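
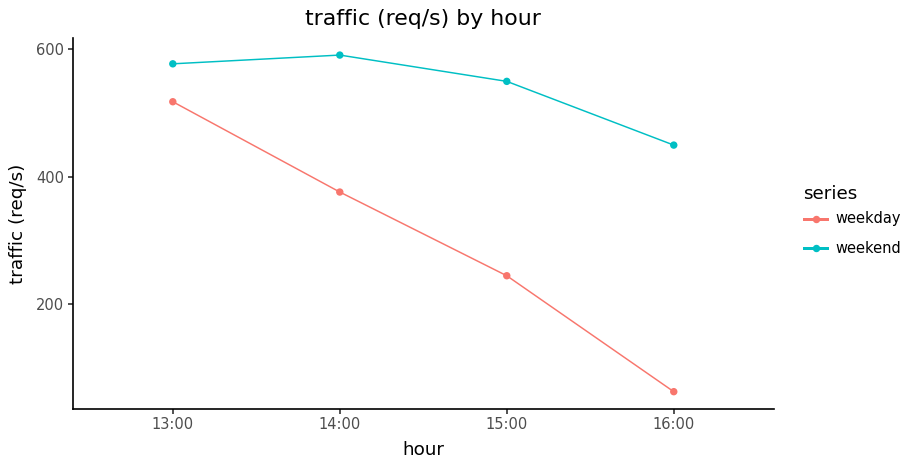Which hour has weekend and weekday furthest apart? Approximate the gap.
16:00: weekend ≈ 450, weekday ≈ 50 → gap ≈ 400. Next-largest (15:00) is only ≈ 300.

16:00, ≈ 400 req/s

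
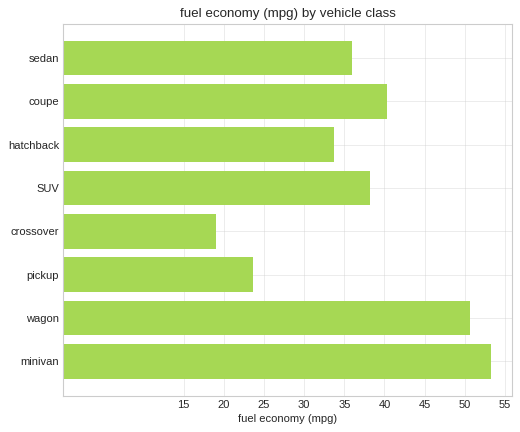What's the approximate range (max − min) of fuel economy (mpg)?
Max minivan ≈ 55, min crossover ≈ 20; range ≈ 35.

≈ 35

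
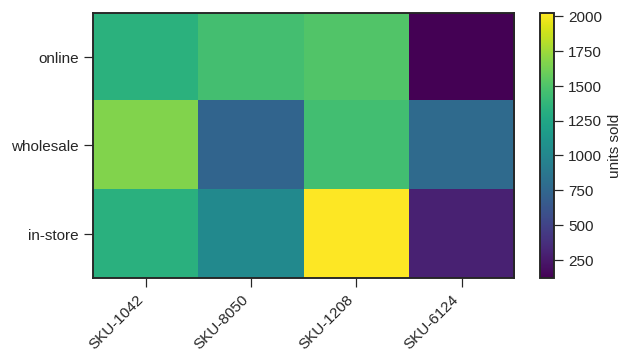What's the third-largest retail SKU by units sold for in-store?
SKU-8050

Top 4 for in-store: SKU-1208 ≈ 2000, SKU-1042 ≈ 1400, SKU-8050 ≈ 1000, SKU-6124 ≈ 200.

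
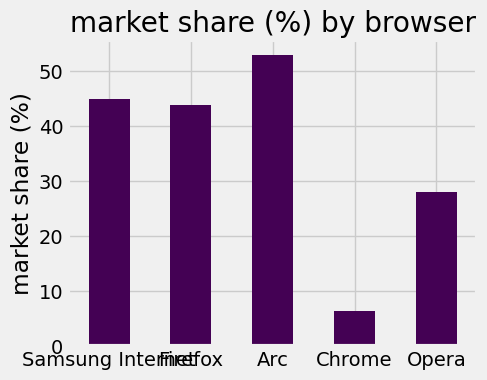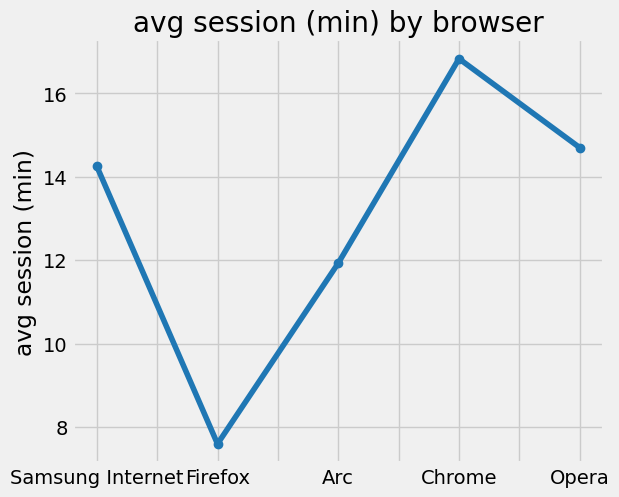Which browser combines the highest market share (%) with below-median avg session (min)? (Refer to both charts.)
Arc

Chart 2 median avg session (min) ≈ 14; below-median browsers: Firefox, Arc. Among those, Arc has the highest market share (%) (≈ 55).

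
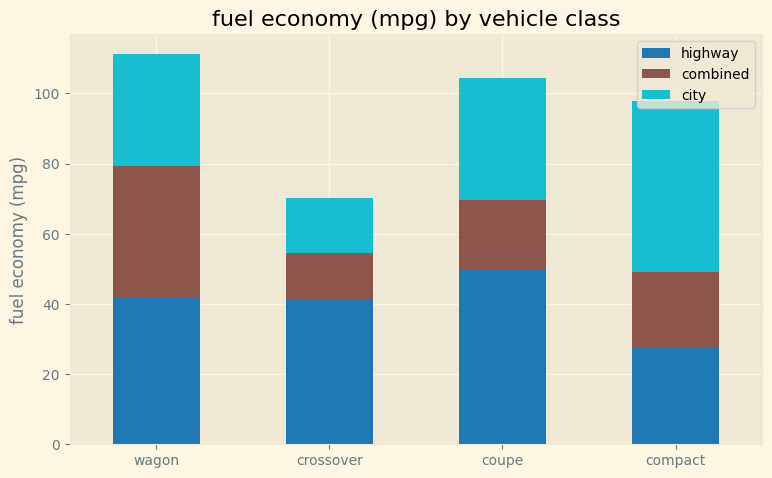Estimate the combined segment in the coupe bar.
≈ 20

combined top ≈ 70, bottom ≈ 50; segment ≈ 20.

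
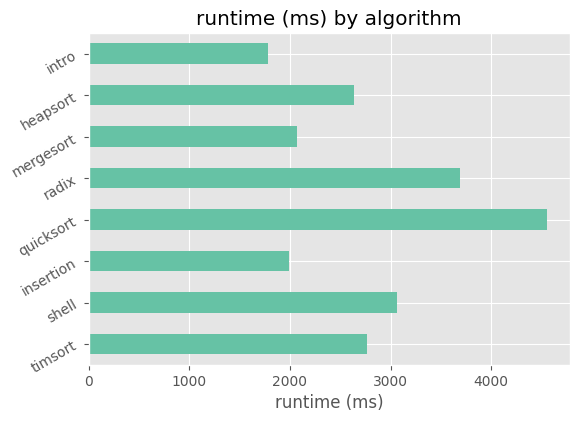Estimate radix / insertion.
≈ 1.75×

radix ≈ 3500, insertion ≈ 2000; 3500/2000 ≈ 1.75.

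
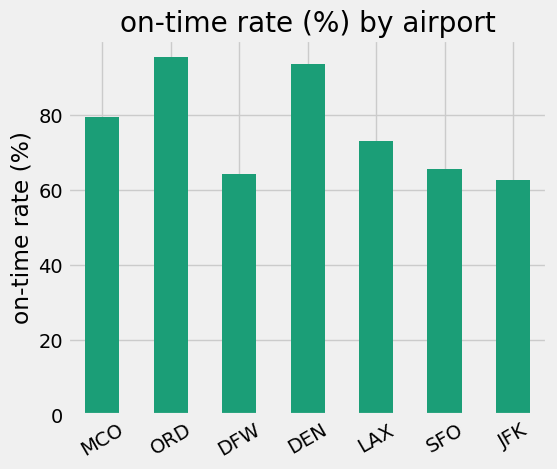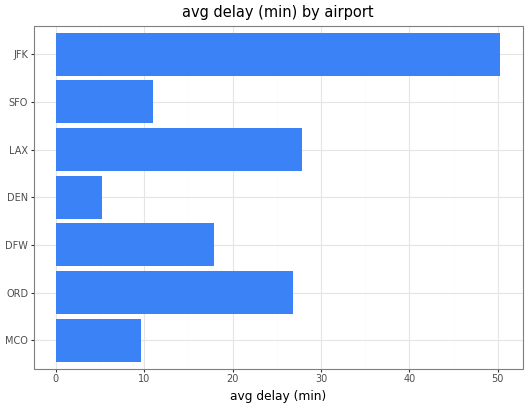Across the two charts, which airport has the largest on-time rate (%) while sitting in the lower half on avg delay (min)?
DEN

Chart 2 median avg delay (min) ≈ 20; below-median airports: MCO, DEN, SFO. Among those, DEN has the highest on-time rate (%) (≈ 90).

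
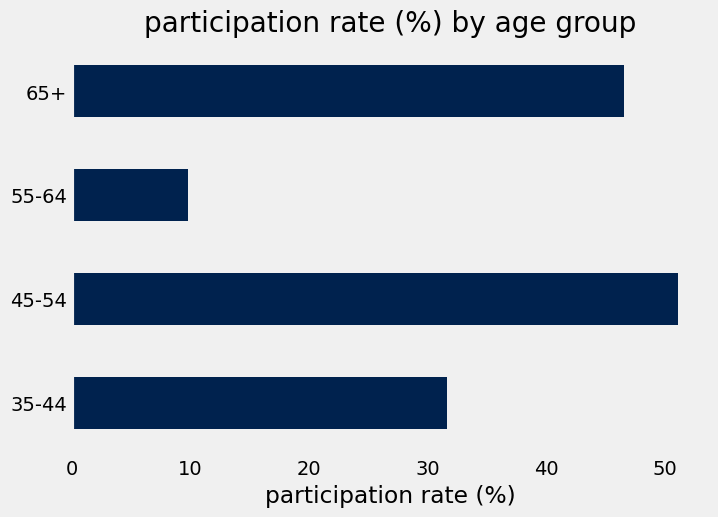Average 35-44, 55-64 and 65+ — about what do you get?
≈ 28

(30 + 10 + 45) / 3 ≈ 28.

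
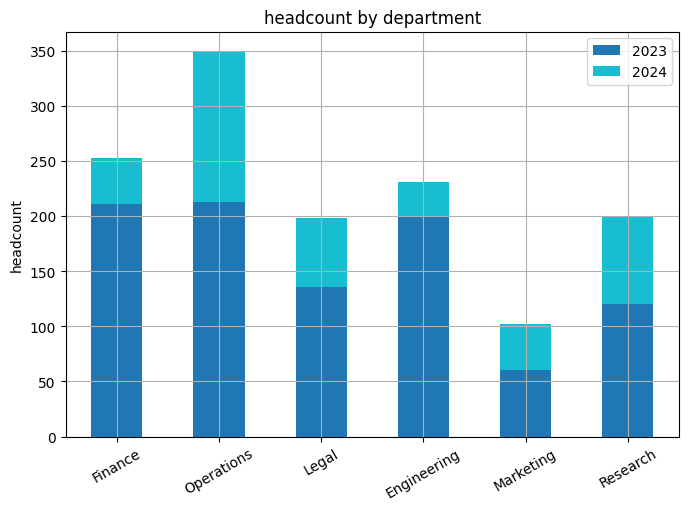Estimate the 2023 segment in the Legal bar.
≈ 150

2023 top ≈ 150, bottom ≈ 0; segment ≈ 150.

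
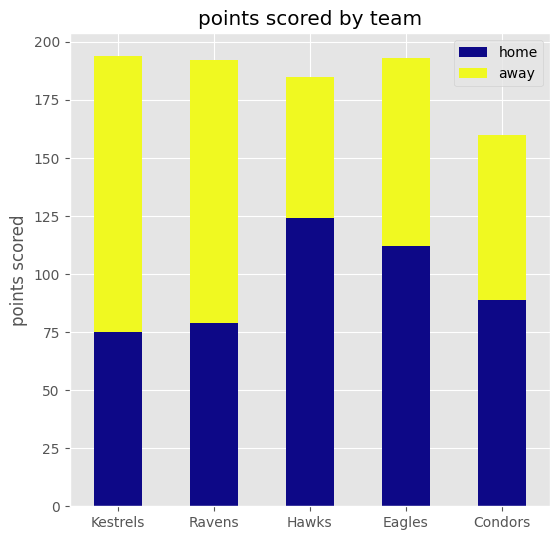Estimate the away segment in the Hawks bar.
away top ≈ 180, bottom ≈ 120; segment ≈ 60.

≈ 60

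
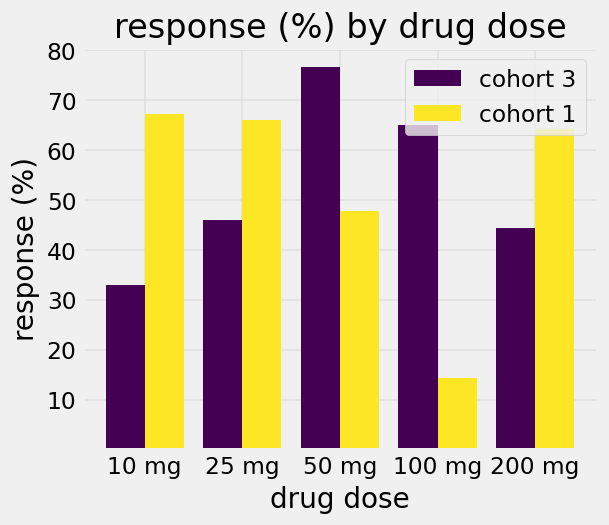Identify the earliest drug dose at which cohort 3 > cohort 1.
25 mg: cohort 3 ≈ 50 vs cohort 1 ≈ 70 (not yet); 50 mg: cohort 3 ≈ 80 vs cohort 1 ≈ 50 (first crossover).

50 mg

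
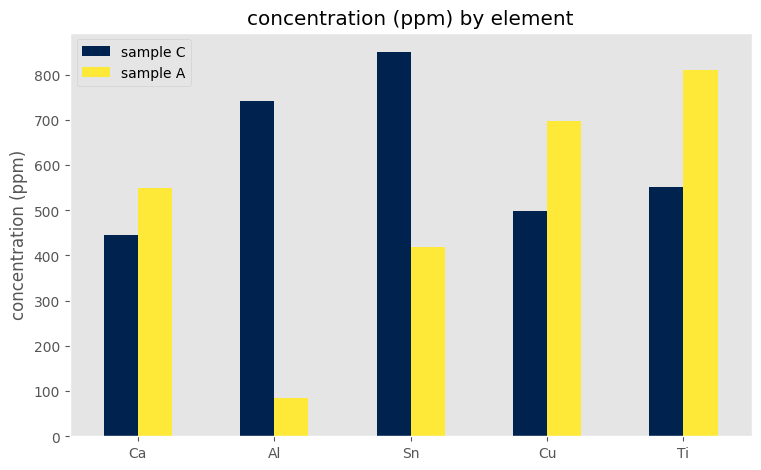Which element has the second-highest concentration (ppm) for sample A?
Top 3 for sample A: Ti ≈ 800, Cu ≈ 700, Ca ≈ 500.

Cu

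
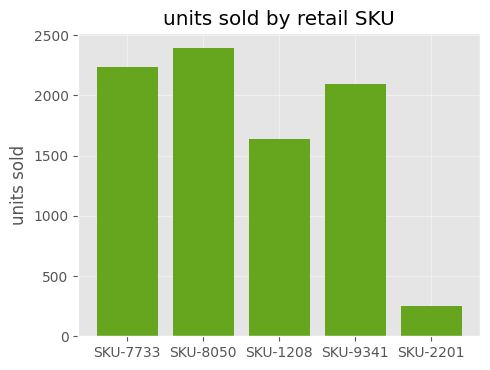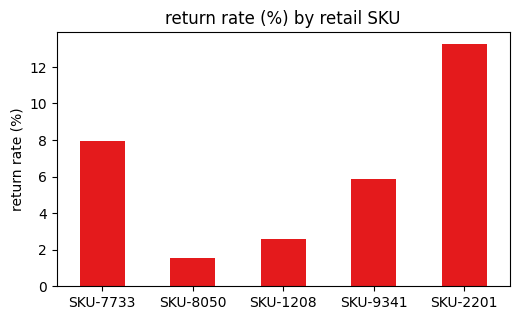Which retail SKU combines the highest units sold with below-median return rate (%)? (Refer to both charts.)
Chart 2 median return rate (%) ≈ 6; below-median retail SKUs: SKU-8050, SKU-1208. Among those, SKU-8050 has the highest units sold (≈ 2500).

SKU-8050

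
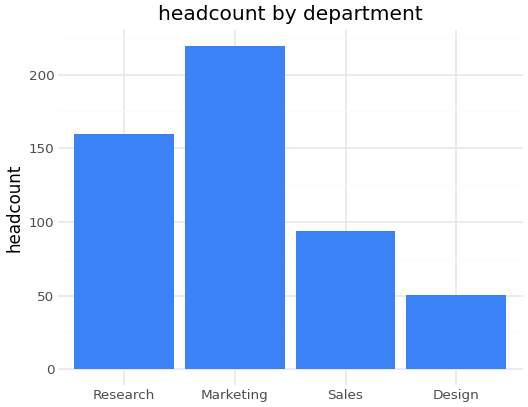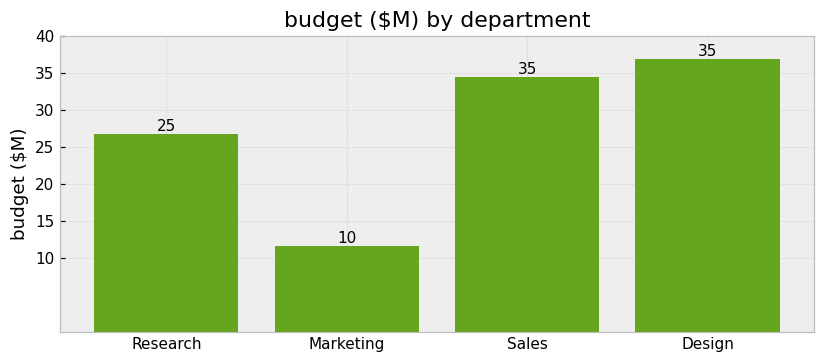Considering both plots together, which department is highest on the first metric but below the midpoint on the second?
Chart 2 median budget ($M) ≈ 30; below-median departments: Research, Marketing. Among those, Marketing has the highest headcount (≈ 225).

Marketing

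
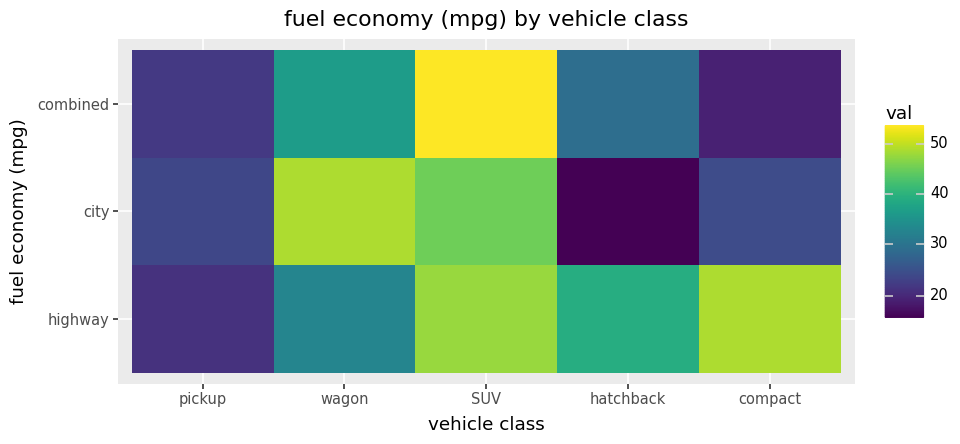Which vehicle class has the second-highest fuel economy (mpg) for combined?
Top 3 for combined: SUV ≈ 55, wagon ≈ 35, hatchback ≈ 30.

wagon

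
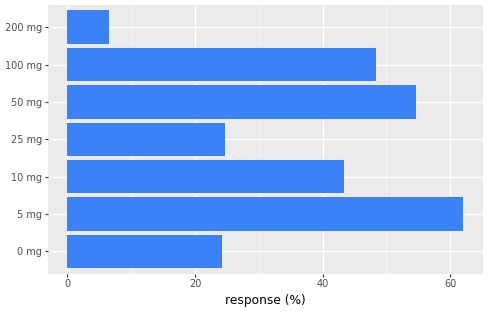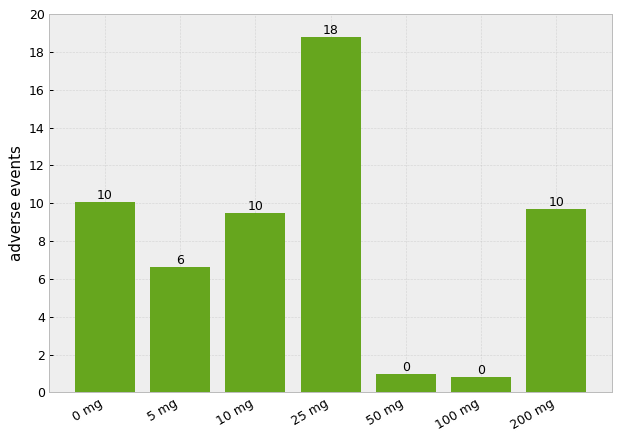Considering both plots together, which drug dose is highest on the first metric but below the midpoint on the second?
Chart 2 median adverse events ≈ 10; below-median drug doses: 5 mg, 50 mg, 100 mg. Among those, 5 mg has the highest response (%) (≈ 60).

5 mg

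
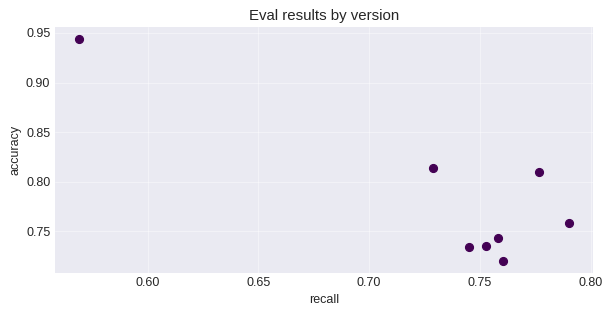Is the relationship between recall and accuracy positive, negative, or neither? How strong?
negative, strong

Points are negatively correlated; strong (|r| ≈ 0.9).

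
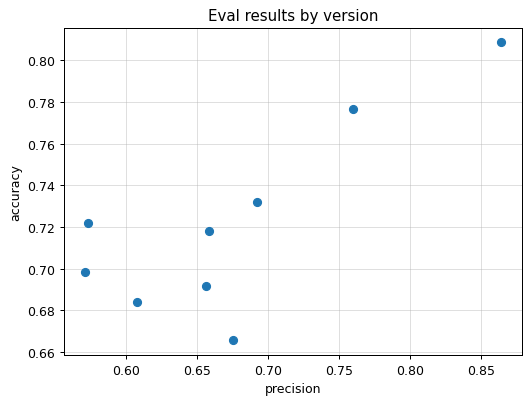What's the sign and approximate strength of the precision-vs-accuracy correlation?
positive, strong

Points are positively correlated; strong (|r| ≈ 0.8).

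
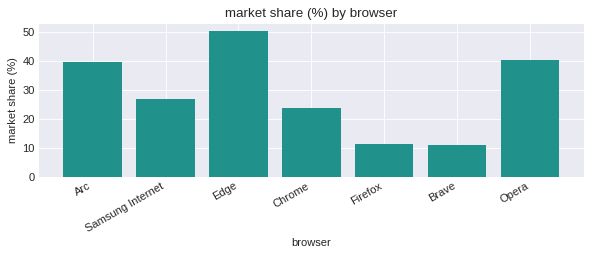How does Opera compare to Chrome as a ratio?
Opera ≈ 40, Chrome ≈ 25; 40/25 ≈ 1.6.

≈ 1.6×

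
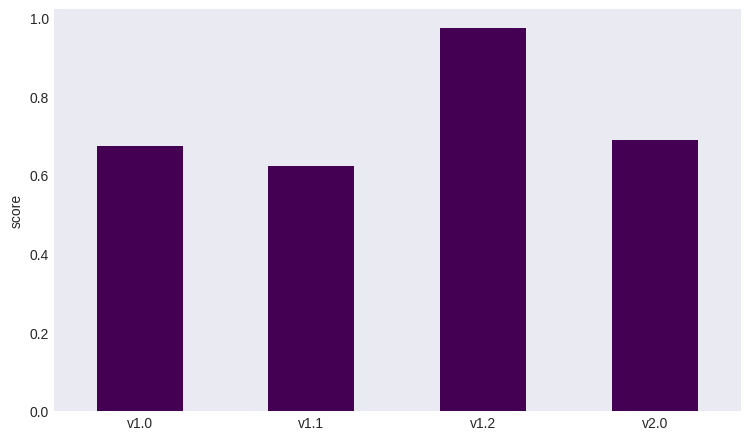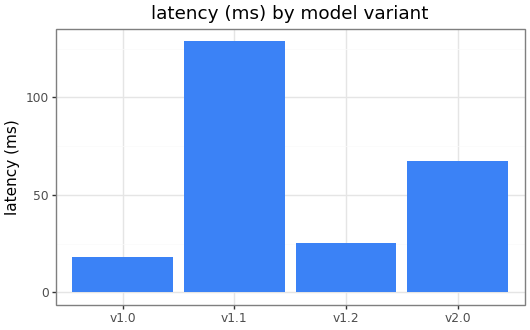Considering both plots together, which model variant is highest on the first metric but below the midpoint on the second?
v1.2

Chart 2 median latency (ms) ≈ 40; below-median model variants: v1.0, v1.2. Among those, v1.2 has the highest score (≈ 1).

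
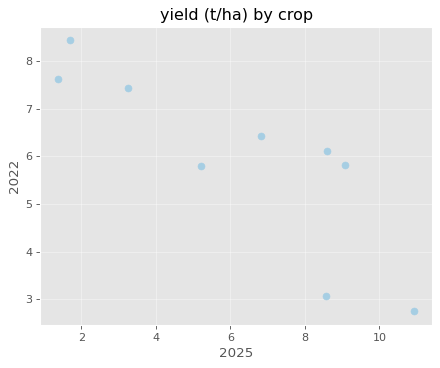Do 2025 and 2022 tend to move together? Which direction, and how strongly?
Points are negatively correlated; strong (|r| ≈ 0.8).

negative, strong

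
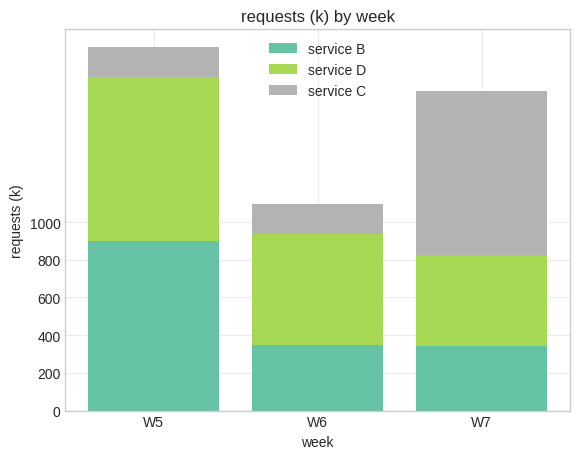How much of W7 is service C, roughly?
≈ 800

service C top ≈ 1600, bottom ≈ 800; segment ≈ 800.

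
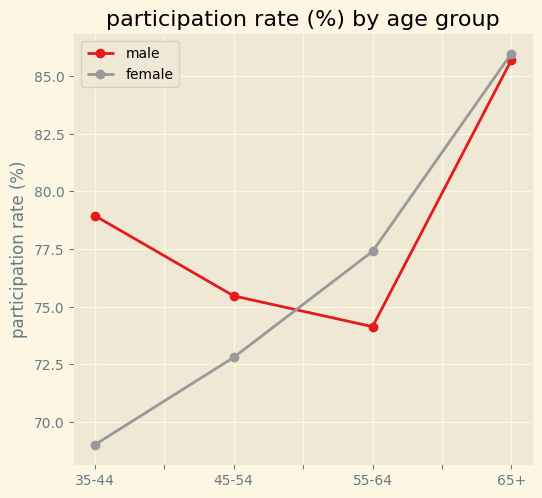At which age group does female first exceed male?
55-64

45-54: female ≈ 72 vs male ≈ 76 (not yet); 55-64: female ≈ 78 vs male ≈ 74 (first crossover).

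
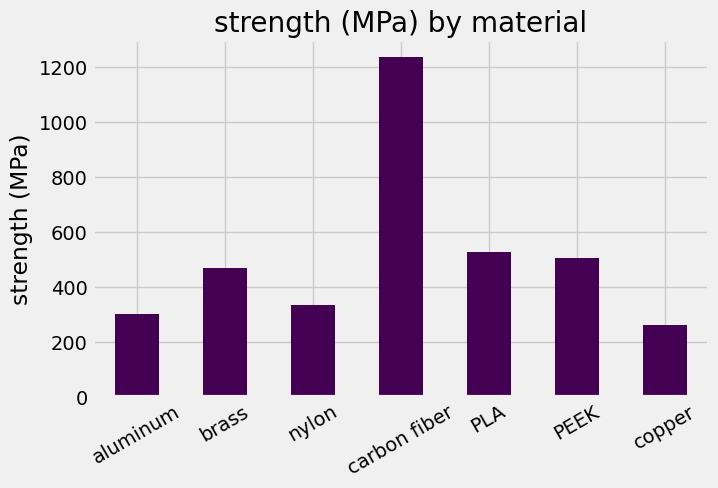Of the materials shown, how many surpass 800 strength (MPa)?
Above 800: carbon fiber.

1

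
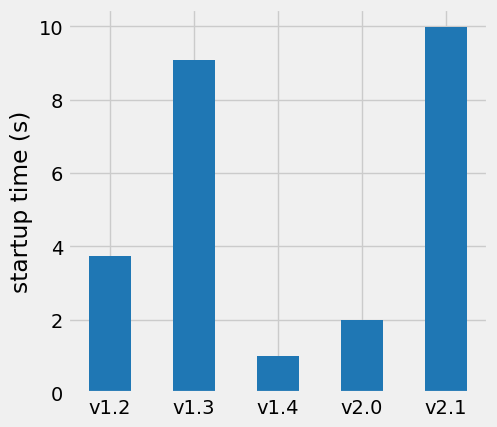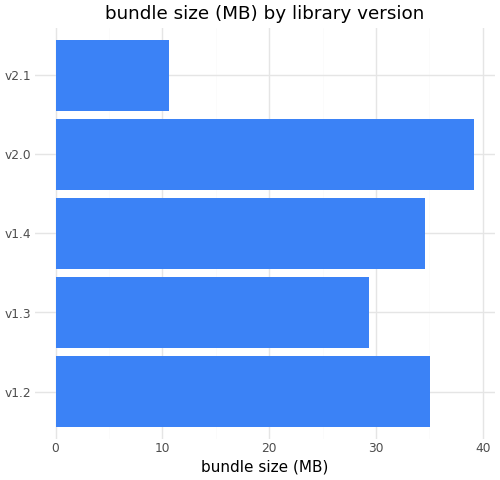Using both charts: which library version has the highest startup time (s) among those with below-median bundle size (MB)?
Chart 2 median bundle size (MB) ≈ 35; below-median library versions: v1.3, v2.1. Among those, v2.1 has the highest startup time (s) (≈ 10).

v2.1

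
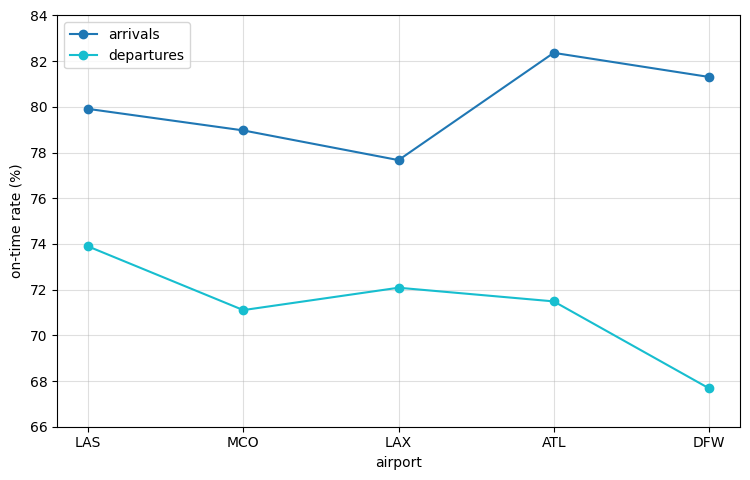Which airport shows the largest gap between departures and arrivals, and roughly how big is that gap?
DFW, ≈ 14 %

DFW: departures ≈ 68, arrivals ≈ 82 → gap ≈ 14. Next-largest (ATL) is only ≈ 10.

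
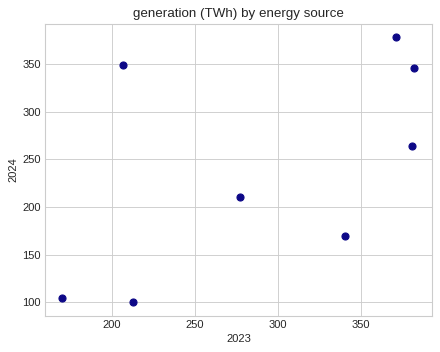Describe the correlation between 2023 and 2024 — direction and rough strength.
positive, moderate

Points are positively correlated; moderate (|r| ≈ 0.6).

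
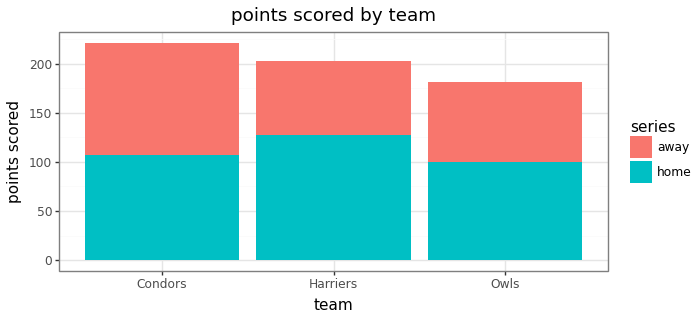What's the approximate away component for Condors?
≈ 120

away top ≈ 220, bottom ≈ 100; segment ≈ 120.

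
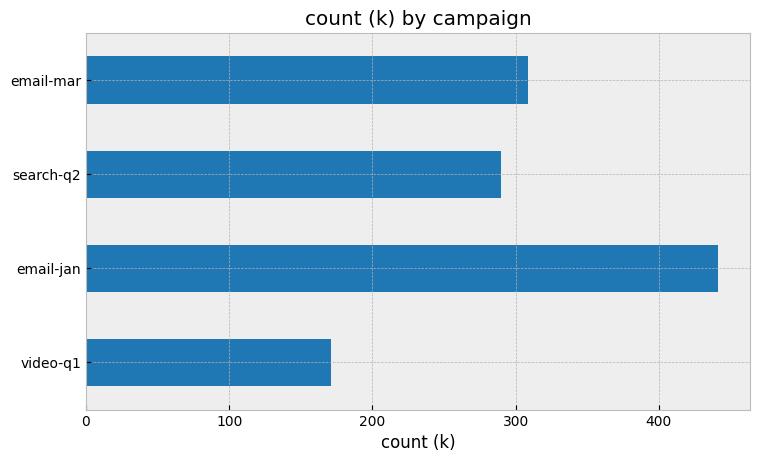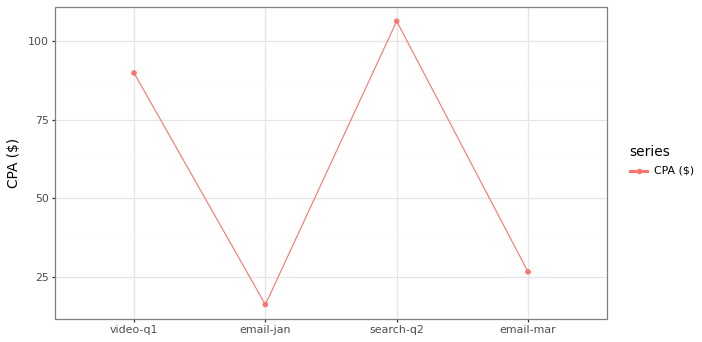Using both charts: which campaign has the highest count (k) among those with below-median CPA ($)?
Chart 2 median CPA ($) ≈ 60; below-median campaigns: email-jan, email-mar. Among those, email-jan has the highest count (k) (≈ 450).

email-jan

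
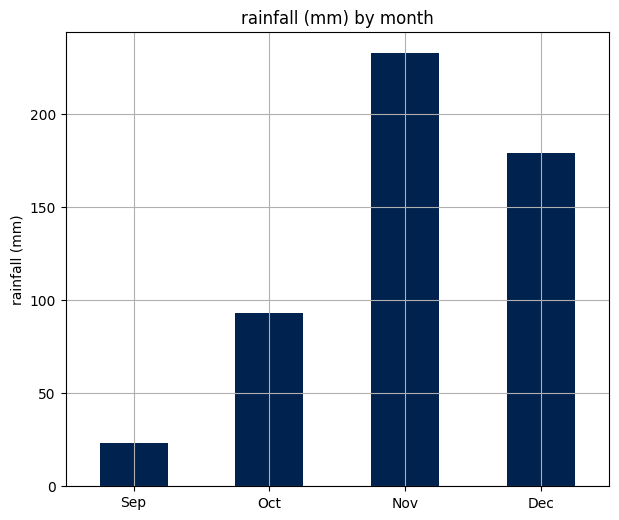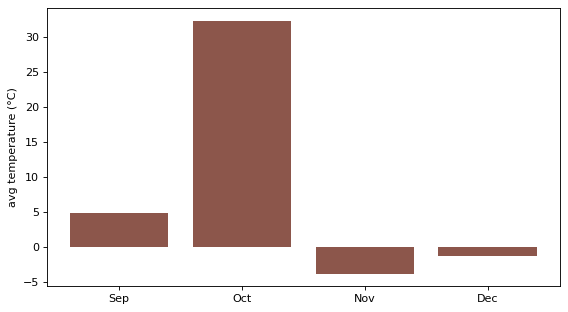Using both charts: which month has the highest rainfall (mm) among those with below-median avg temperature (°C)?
Chart 2 median avg temperature (°C) ≈ 0; below-median months: Nov, Dec. Among those, Nov has the highest rainfall (mm) (≈ 225).

Nov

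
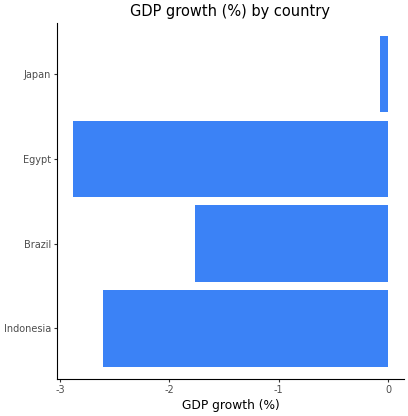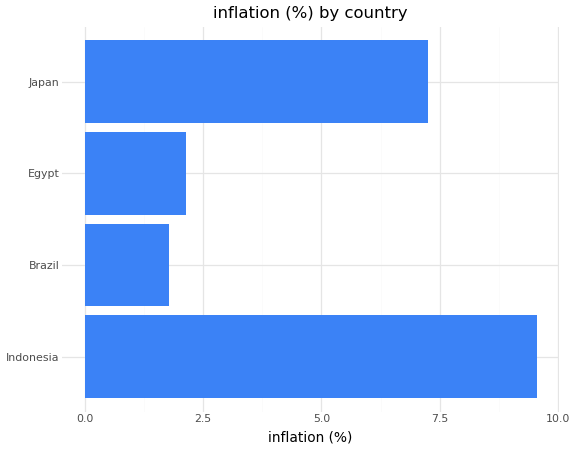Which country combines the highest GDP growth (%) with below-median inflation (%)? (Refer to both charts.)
Brazil

Chart 2 median inflation (%) ≈ 5; below-median countries: Brazil, Egypt. Among those, Brazil has the highest GDP growth (%) (≈ -2).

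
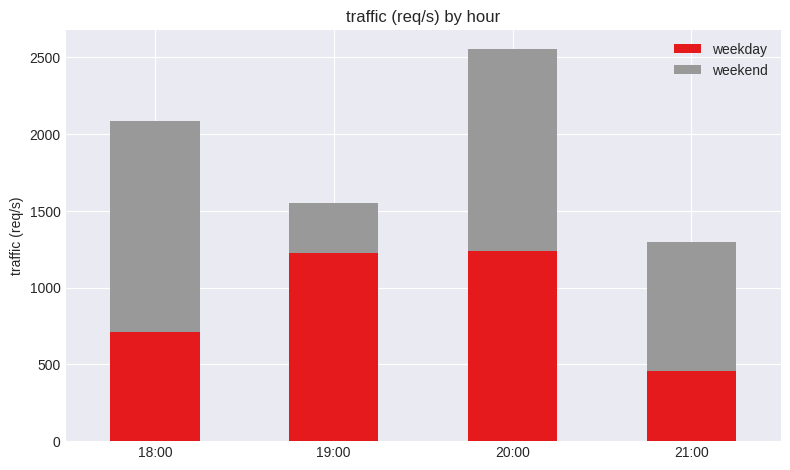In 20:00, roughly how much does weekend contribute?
≈ 1500

weekend top ≈ 2500, bottom ≈ 1000; segment ≈ 1500.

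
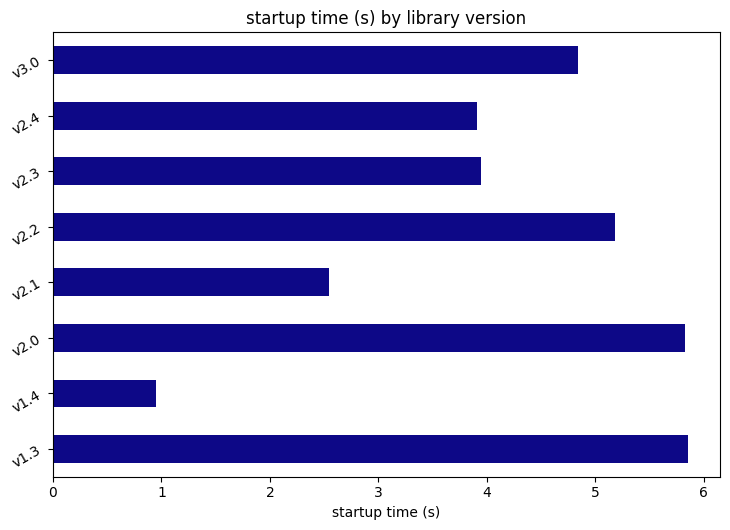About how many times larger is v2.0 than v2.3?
v2.0 ≈ 6.0, v2.3 ≈ 4.0; 6.0/4.0 ≈ 1.5.

≈ 1.5×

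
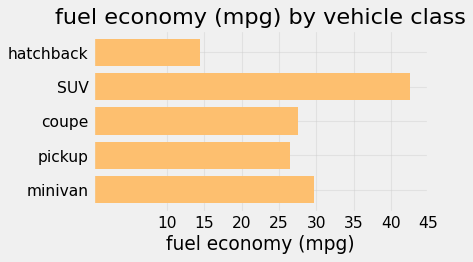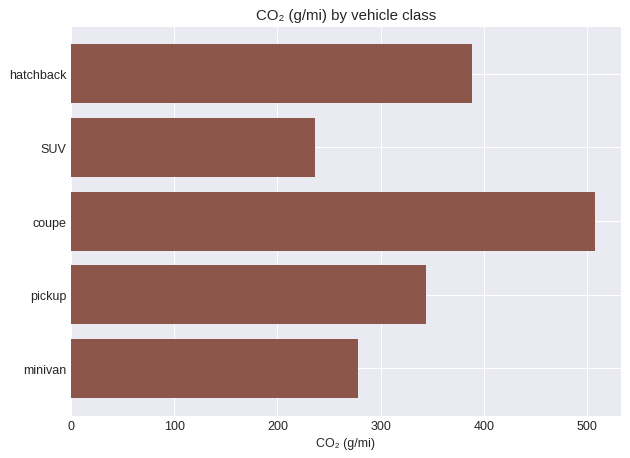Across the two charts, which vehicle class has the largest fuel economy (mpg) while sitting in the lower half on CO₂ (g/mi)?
Chart 2 median CO₂ (g/mi) ≈ 350; below-median vehicle classes: SUV, minivan. Among those, SUV has the highest fuel economy (mpg) (≈ 45).

SUV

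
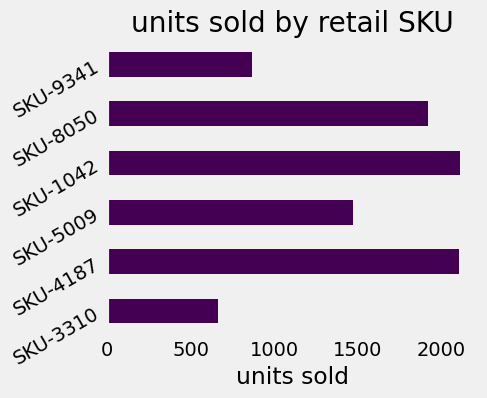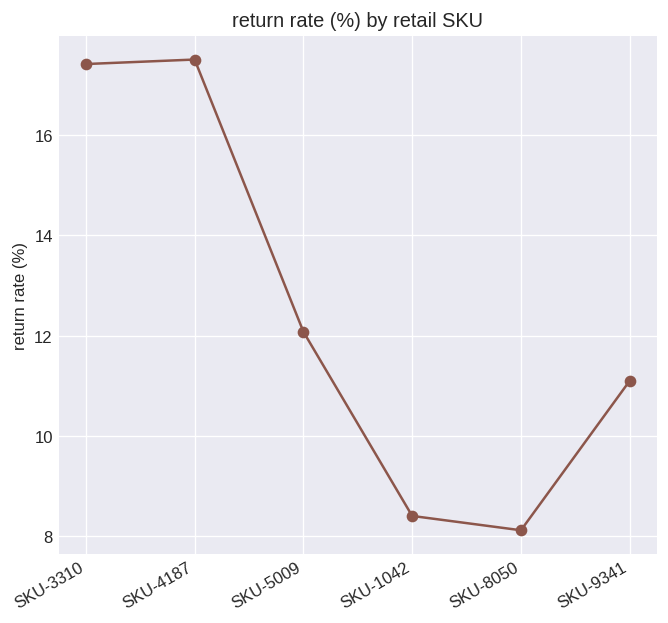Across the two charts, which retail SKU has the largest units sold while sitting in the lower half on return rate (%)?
Chart 2 median return rate (%) ≈ 12; below-median retail SKUs: SKU-1042, SKU-8050, SKU-9341. Among those, SKU-1042 has the highest units sold (≈ 2200).

SKU-1042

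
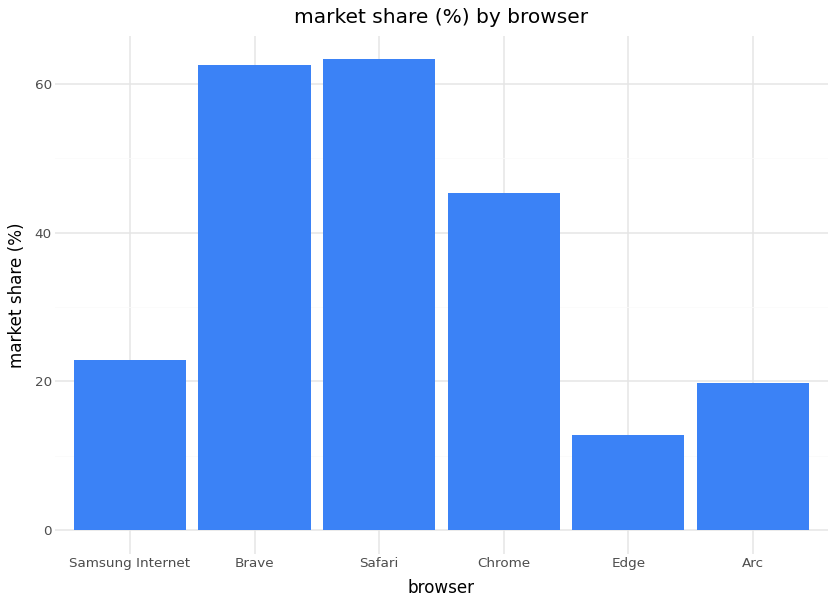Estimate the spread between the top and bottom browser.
Max Safari ≈ 60, min Edge ≈ 10; range ≈ 50.

≈ 50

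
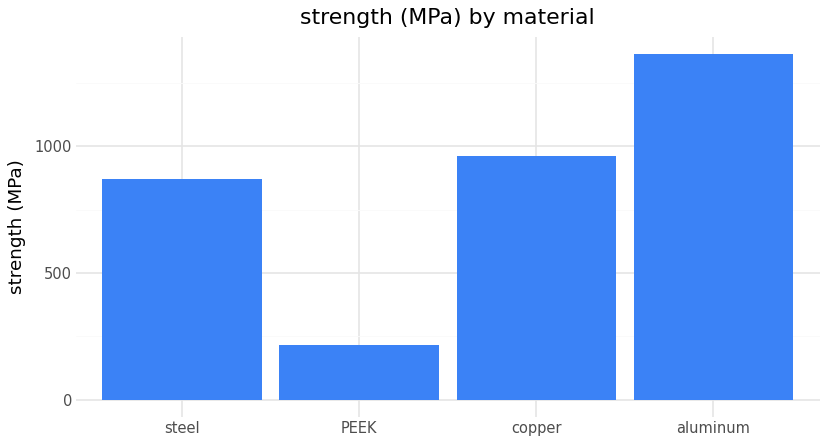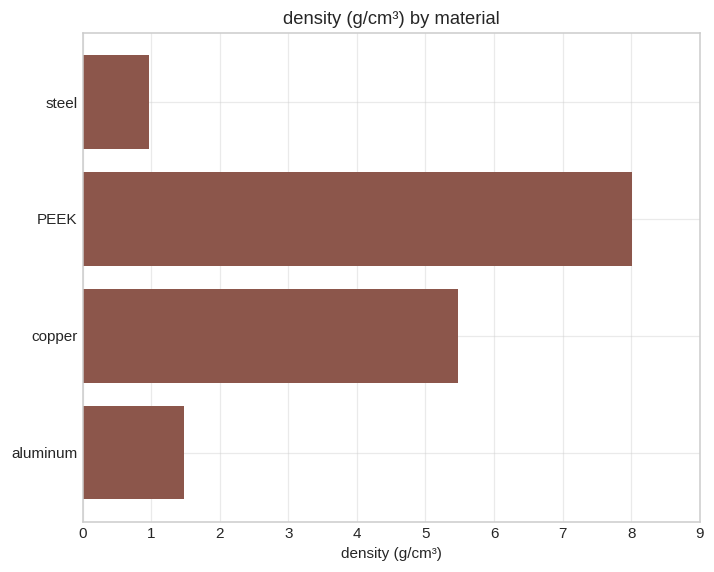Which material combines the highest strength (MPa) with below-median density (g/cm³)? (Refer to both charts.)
aluminum

Chart 2 median density (g/cm³) ≈ 3; below-median materials: steel, aluminum. Among those, aluminum has the highest strength (MPa) (≈ 1400).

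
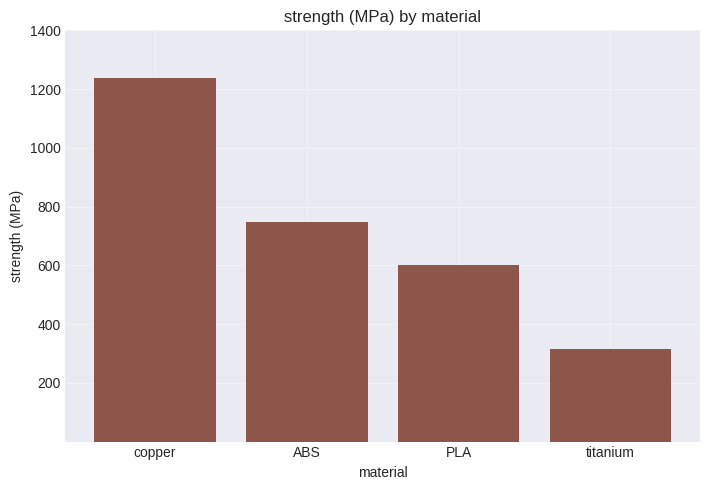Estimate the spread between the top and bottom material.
≈ 800

Max copper ≈ 1200, min titanium ≈ 400; range ≈ 800.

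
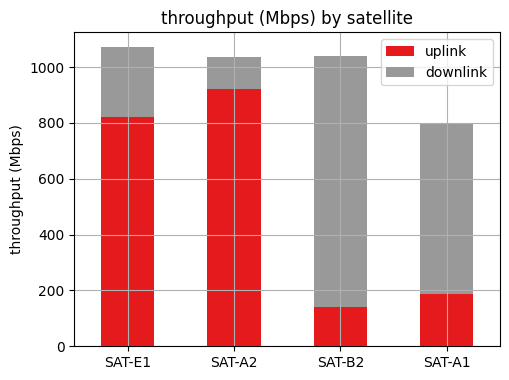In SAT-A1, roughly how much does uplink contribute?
≈ 200

uplink top ≈ 200, bottom ≈ 0; segment ≈ 200.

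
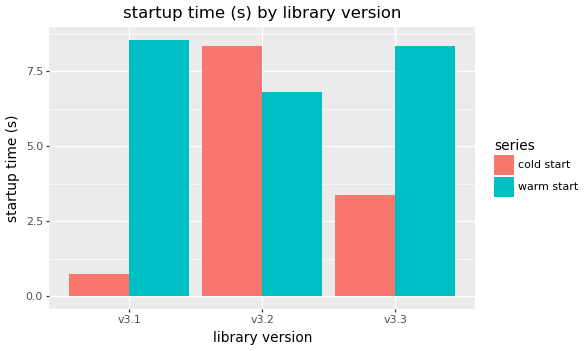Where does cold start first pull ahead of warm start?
v3.2

v3.1: cold start ≈ 1 vs warm start ≈ 9 (not yet); v3.2: cold start ≈ 8 vs warm start ≈ 7 (first crossover).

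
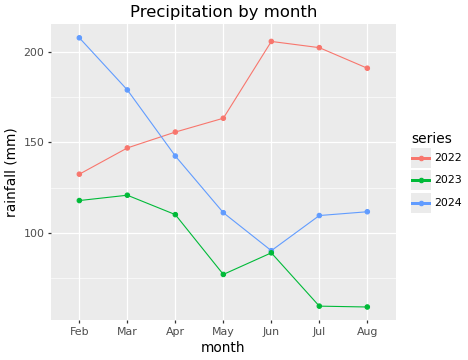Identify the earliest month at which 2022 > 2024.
Mar: 2022 ≈ 140 vs 2024 ≈ 180 (not yet); Apr: 2022 ≈ 160 vs 2024 ≈ 140 (first crossover).

Apr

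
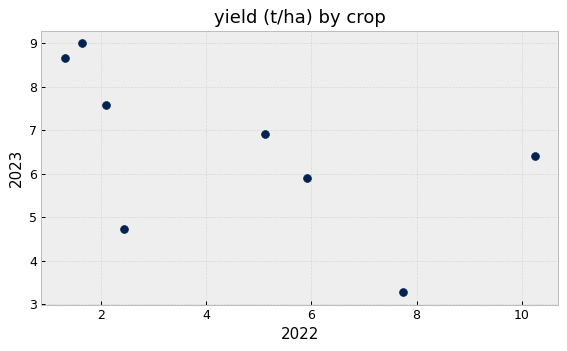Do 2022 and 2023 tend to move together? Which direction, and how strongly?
negative, moderate

Points are negatively correlated; moderate (|r| ≈ 0.6).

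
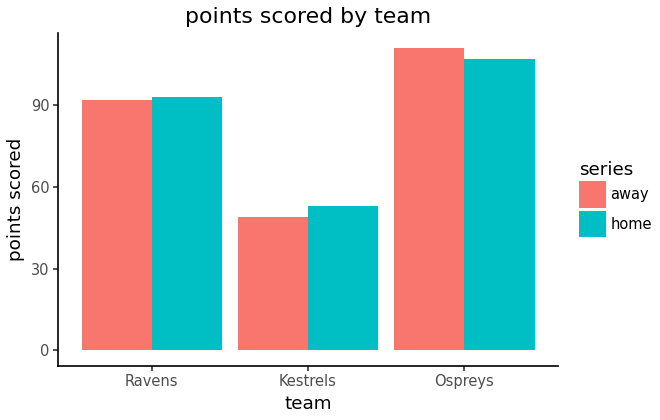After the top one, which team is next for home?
Ravens

Top 3 for home: Ospreys ≈ 110, Ravens ≈ 90, Kestrels ≈ 50.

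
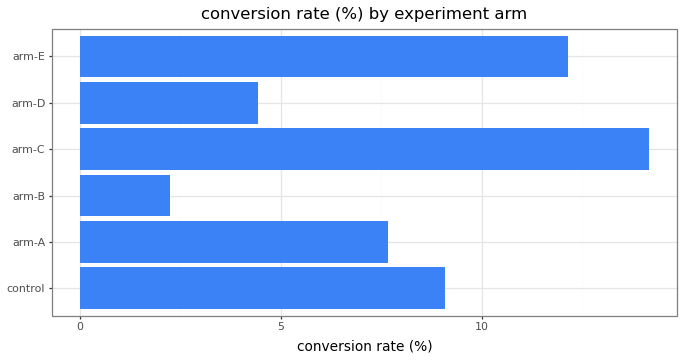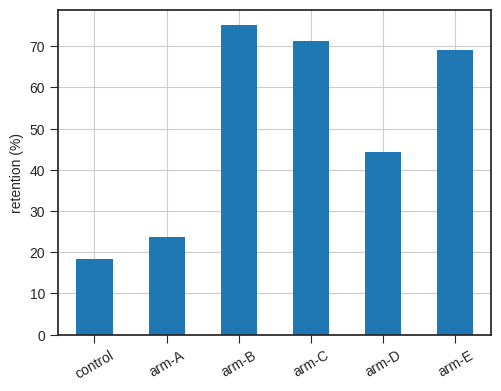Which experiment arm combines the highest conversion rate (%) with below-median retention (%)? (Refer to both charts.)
control

Chart 2 median retention (%) ≈ 60; below-median experiment arms: control, arm-A, arm-D. Among those, control has the highest conversion rate (%) (≈ 10).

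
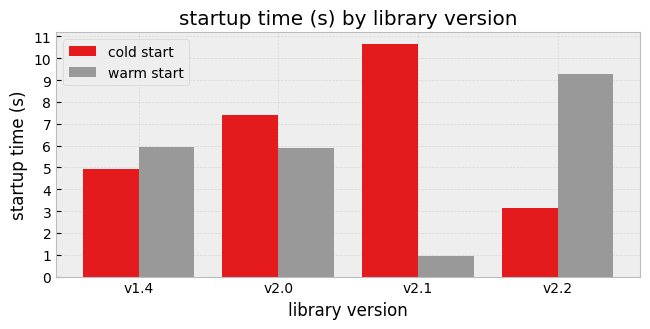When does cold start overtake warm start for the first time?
v2.0

v1.4: cold start ≈ 5 vs warm start ≈ 6 (not yet); v2.0: cold start ≈ 7 vs warm start ≈ 6 (first crossover).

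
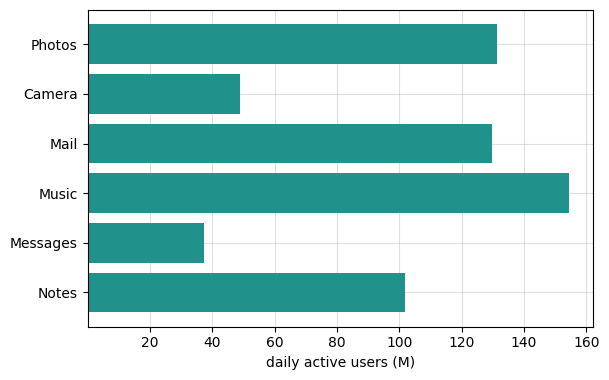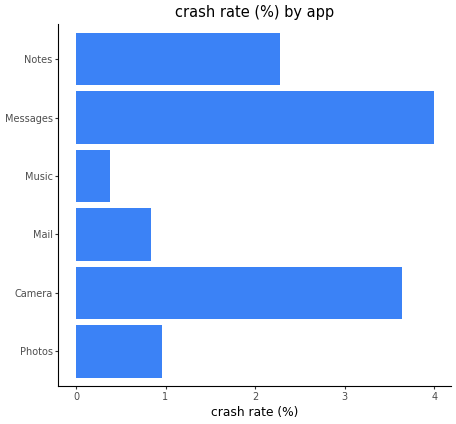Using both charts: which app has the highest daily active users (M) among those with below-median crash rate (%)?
Music

Chart 2 median crash rate (%) ≈ 1.5; below-median apps: Photos, Mail, Music. Among those, Music has the highest daily active users (M) (≈ 160).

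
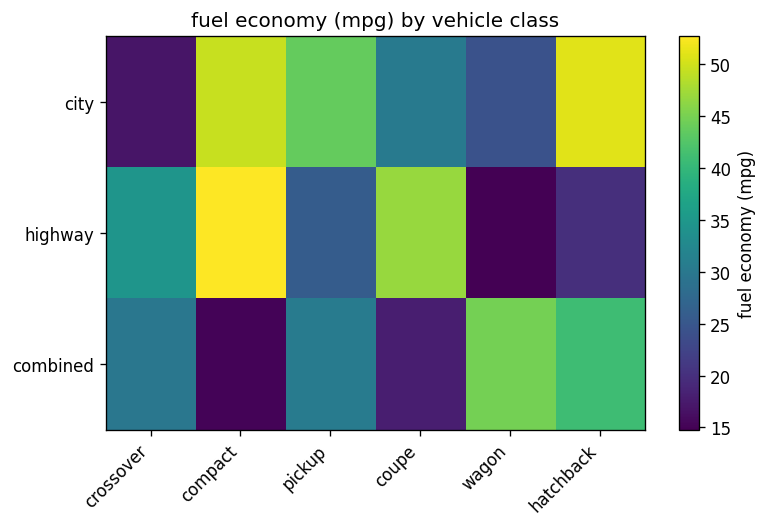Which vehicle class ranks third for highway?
crossover

Top 4 for highway: compact ≈ 55, coupe ≈ 45, crossover ≈ 35, pickup ≈ 25.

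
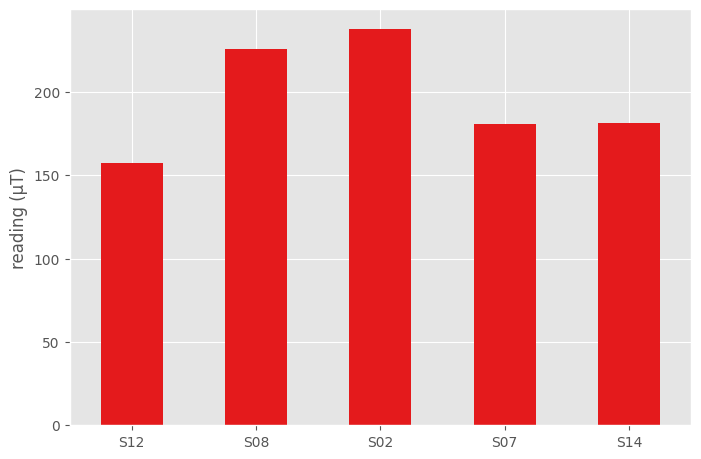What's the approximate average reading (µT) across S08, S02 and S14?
(220 + 240 + 180) / 3 ≈ 213.

≈ 213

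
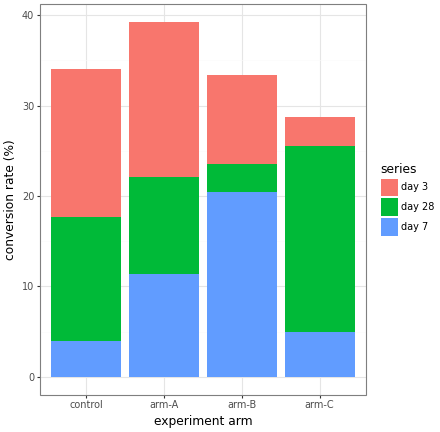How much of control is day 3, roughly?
day 3 top ≈ 35, bottom ≈ 20; segment ≈ 15.

≈ 15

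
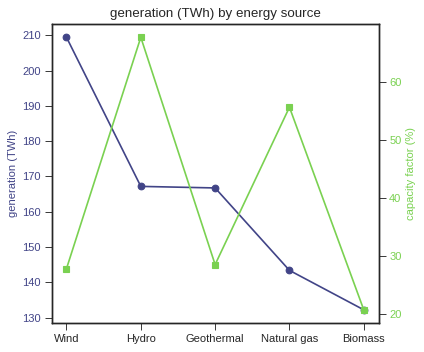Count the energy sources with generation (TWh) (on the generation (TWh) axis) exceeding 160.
3

Above 160: Wind, Hydro, Geothermal.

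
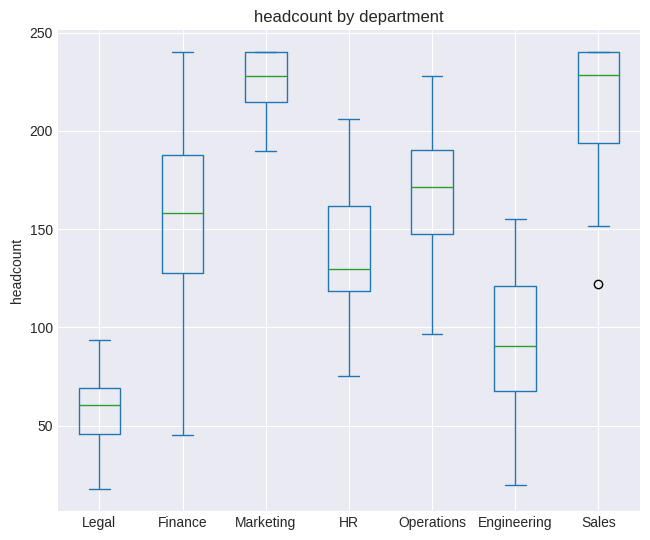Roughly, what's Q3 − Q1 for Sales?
Q3 ≈ 240, Q1 ≈ 200; IQR ≈ 40.

≈ 40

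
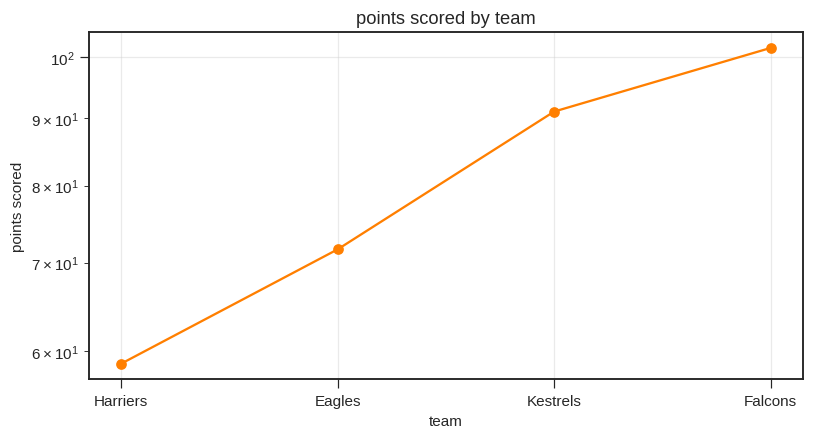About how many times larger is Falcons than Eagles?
Falcons ≈ 100, Eagles ≈ 70; 100/70 ≈ 1.43.

≈ 1.43×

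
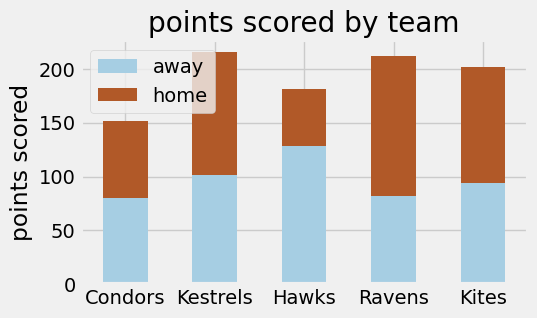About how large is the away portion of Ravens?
≈ 80

away top ≈ 80, bottom ≈ 0; segment ≈ 80.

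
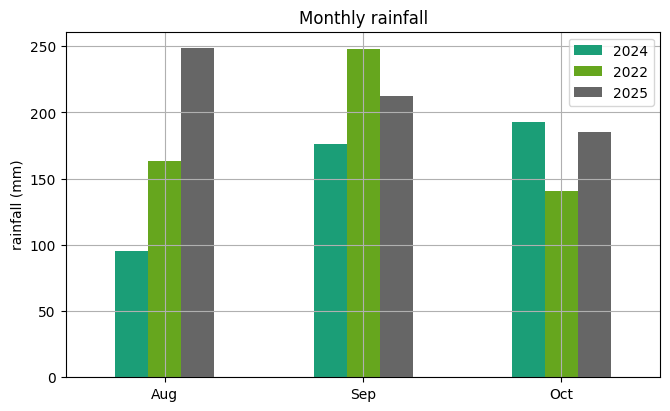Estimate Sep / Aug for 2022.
Sep ≈ 250, Aug ≈ 175; 250/175 ≈ 1.43.

≈ 1.43×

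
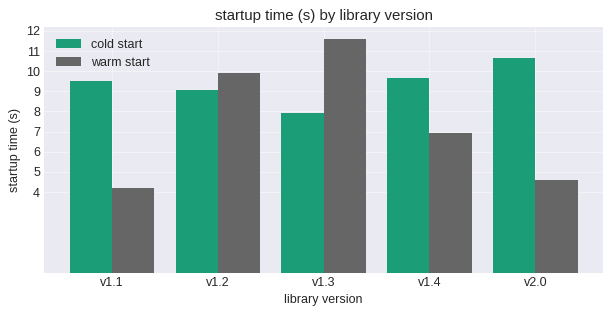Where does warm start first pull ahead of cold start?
v1.1: warm start ≈ 4 vs cold start ≈ 9 (not yet); v1.2: warm start ≈ 10 vs cold start ≈ 9 (first crossover).

v1.2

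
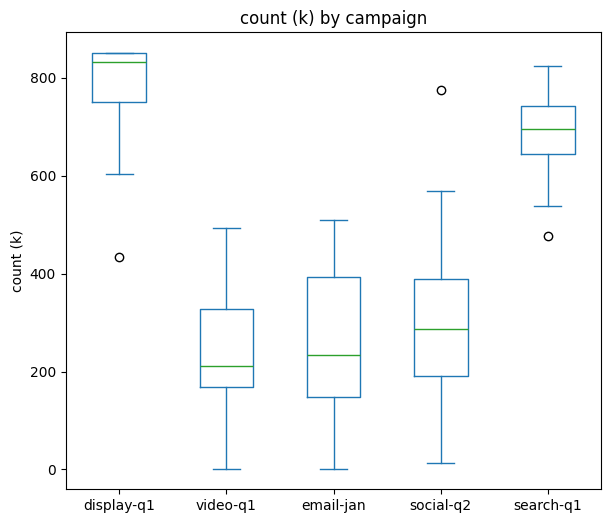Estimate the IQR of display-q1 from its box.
Q3 ≈ 850, Q1 ≈ 750; IQR ≈ 100.

≈ 100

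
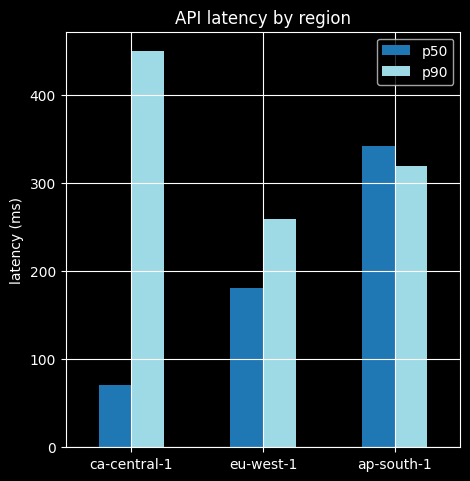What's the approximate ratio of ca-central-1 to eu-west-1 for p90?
≈ 1.8×

ca-central-1 ≈ 450, eu-west-1 ≈ 250; 450/250 ≈ 1.8.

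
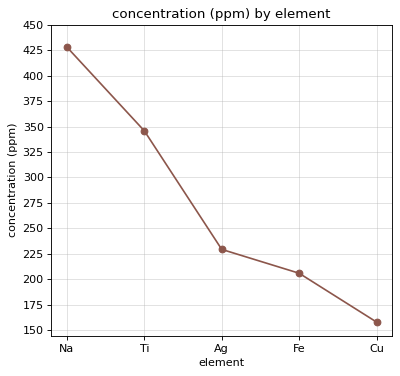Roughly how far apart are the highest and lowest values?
Max Na ≈ 425, min Cu ≈ 150; range ≈ 275.

≈ 275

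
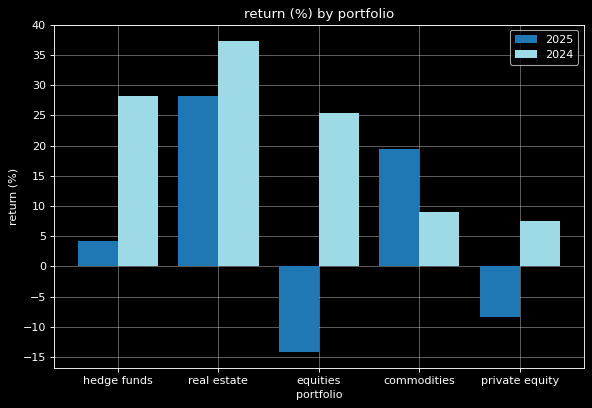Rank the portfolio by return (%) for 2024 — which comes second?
hedge funds

Top 3 for 2024: real estate ≈ 35, hedge funds ≈ 30, equities ≈ 25.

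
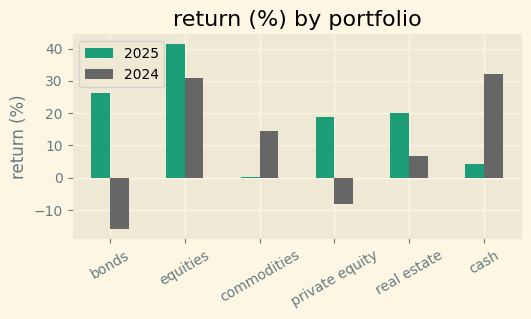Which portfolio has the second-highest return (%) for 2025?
Top 3 for 2025: equities ≈ 40, bonds ≈ 25, real estate ≈ 20.

bonds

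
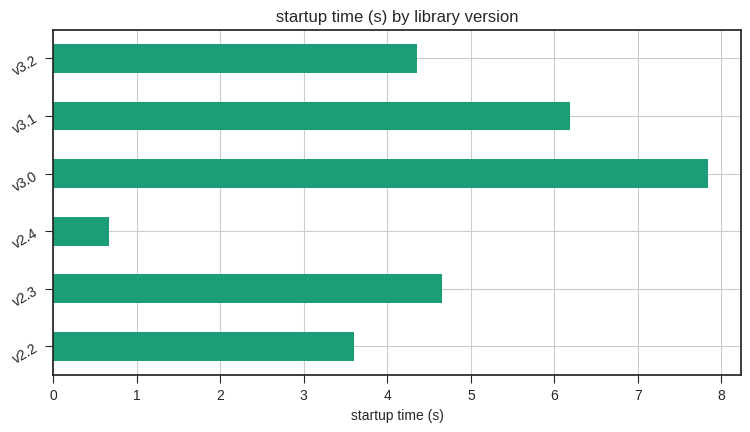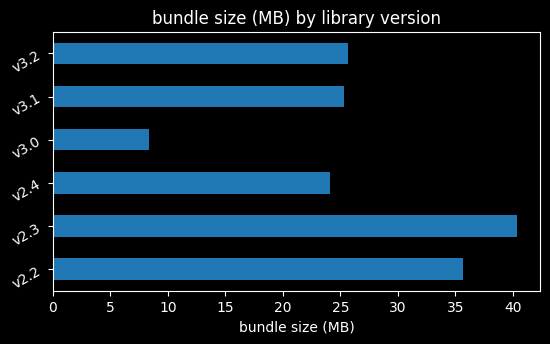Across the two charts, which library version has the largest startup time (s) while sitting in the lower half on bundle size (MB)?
Chart 2 median bundle size (MB) ≈ 25; below-median library versions: v2.4, v3.0, v3.1. Among those, v3.0 has the highest startup time (s) (≈ 8).

v3.0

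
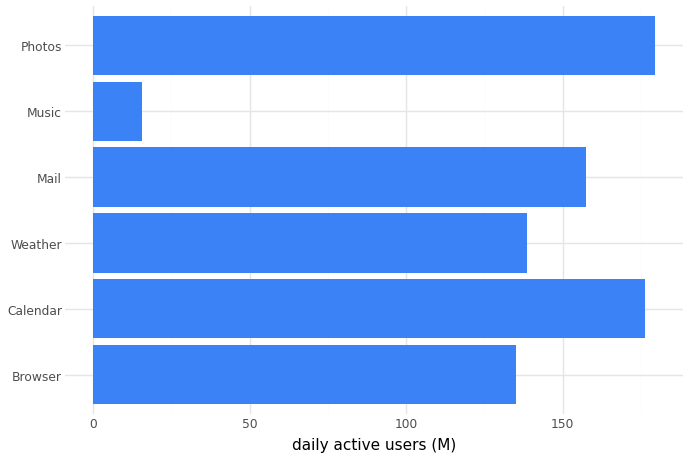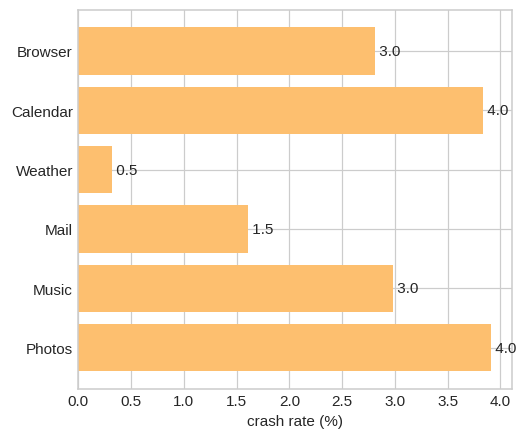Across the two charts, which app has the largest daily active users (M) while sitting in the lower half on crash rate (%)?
Mail

Chart 2 median crash rate (%) ≈ 3; below-median apps: Browser, Weather, Mail. Among those, Mail has the highest daily active users (M) (≈ 160).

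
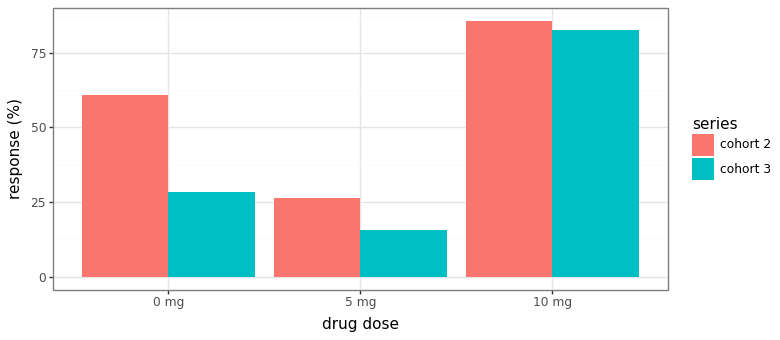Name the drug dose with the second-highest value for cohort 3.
Top 3 for cohort 3: 10 mg ≈ 80, 0 mg ≈ 30, 5 mg ≈ 20.

0 mg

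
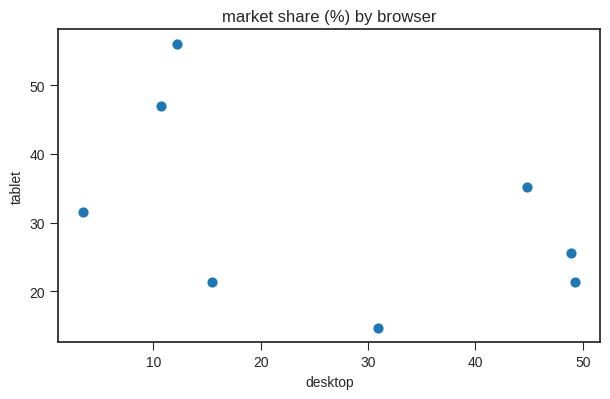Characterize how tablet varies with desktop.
negative, moderate

Points are negatively correlated; moderate (|r| ≈ 0.5).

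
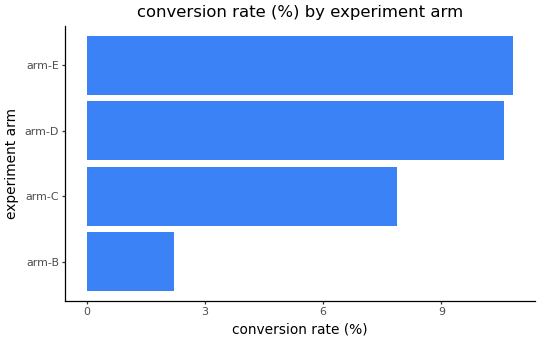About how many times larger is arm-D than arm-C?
≈ 1.38×

arm-D ≈ 11, arm-C ≈ 8; 11/8 ≈ 1.38.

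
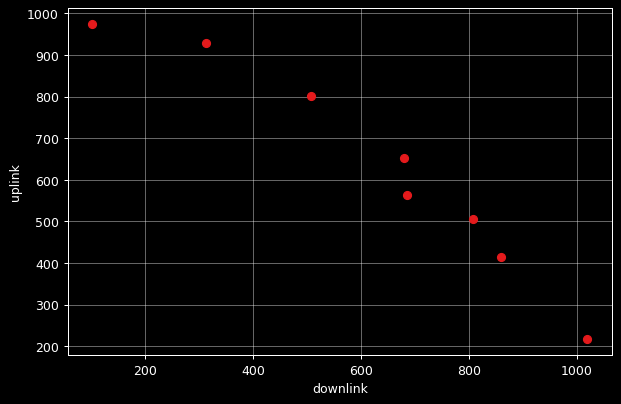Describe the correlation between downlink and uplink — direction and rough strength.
negative, strong

Points are negatively correlated; strong (|r| ≈ 1.0).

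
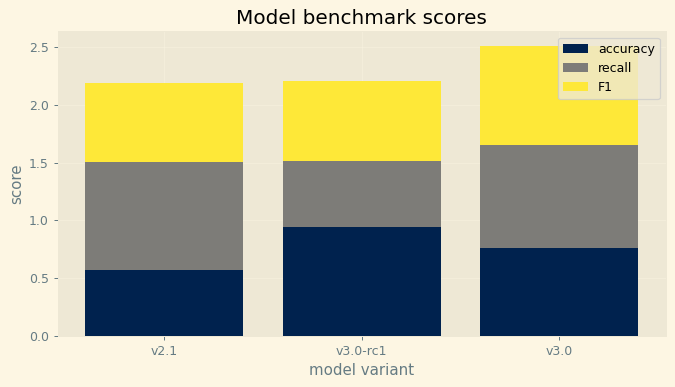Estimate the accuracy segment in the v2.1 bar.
≈ 0.5

accuracy top ≈ 0.5, bottom ≈ 0.0; segment ≈ 0.5.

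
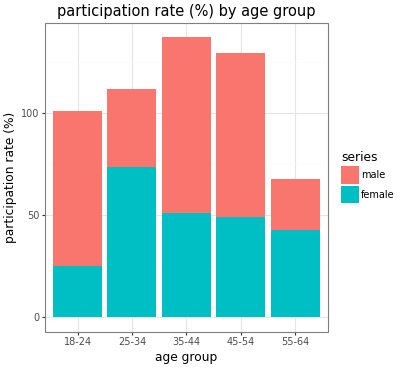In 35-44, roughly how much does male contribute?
≈ 80

male top ≈ 140, bottom ≈ 60; segment ≈ 80.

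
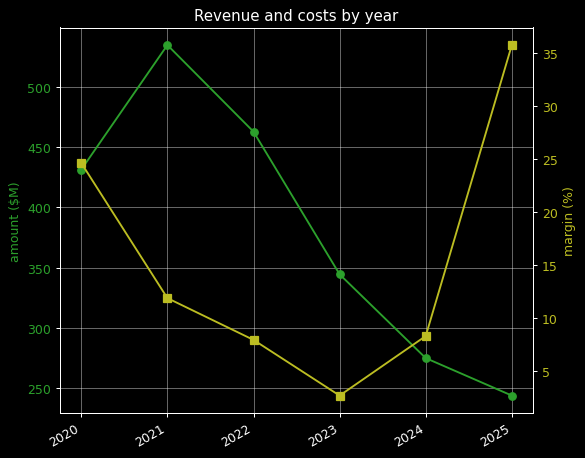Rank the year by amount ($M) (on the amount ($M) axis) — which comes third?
2020

Top 4 (on the amount ($M) axis): 2021 ≈ 525, 2022 ≈ 475, 2020 ≈ 425, 2023 ≈ 350.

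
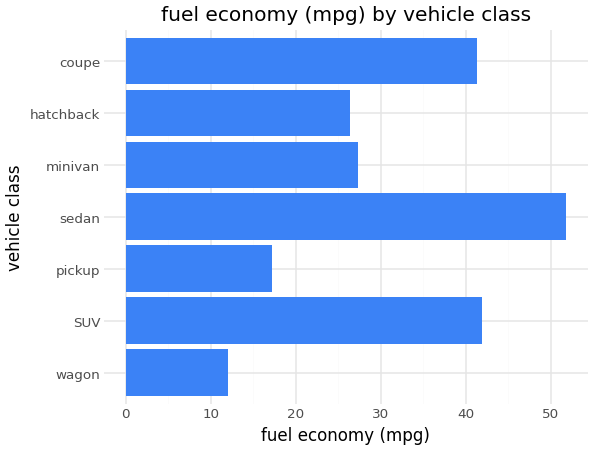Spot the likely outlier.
sedan ≈ 50; the rest sit between ≈ 10 and ≈ 40.

sedan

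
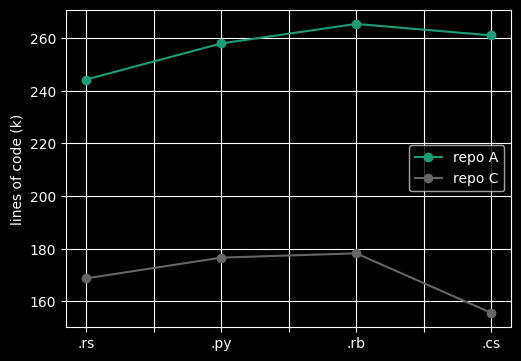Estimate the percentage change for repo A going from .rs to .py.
≈ +8.3%

.rs ≈ 240, .py ≈ 260; (260 − 240) / 240 ≈ +8.3%.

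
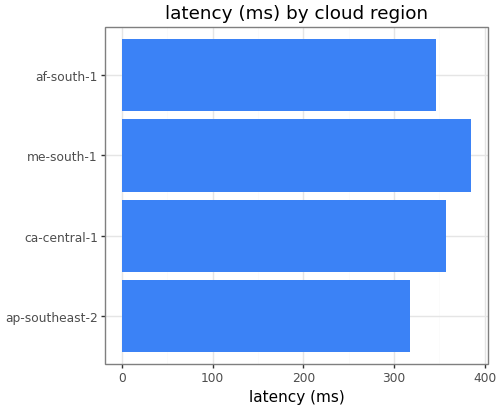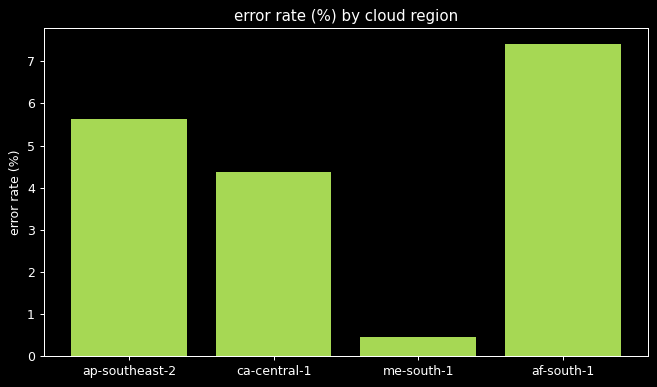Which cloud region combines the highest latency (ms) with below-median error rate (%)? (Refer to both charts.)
Chart 2 median error rate (%) ≈ 5; below-median cloud regions: ca-central-1, me-south-1. Among those, me-south-1 has the highest latency (ms) (≈ 400).

me-south-1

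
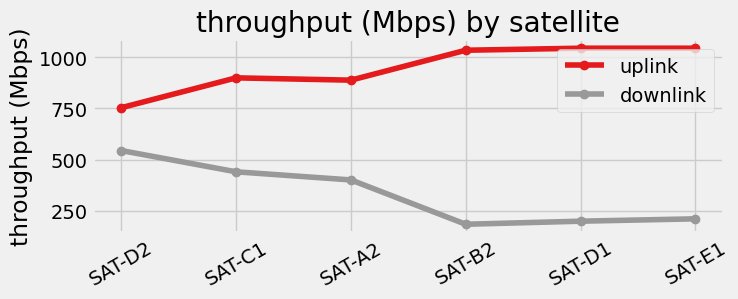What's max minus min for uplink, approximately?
Max SAT-E1 ≈ 1000, min SAT-D2 ≈ 800; range ≈ 200.

≈ 200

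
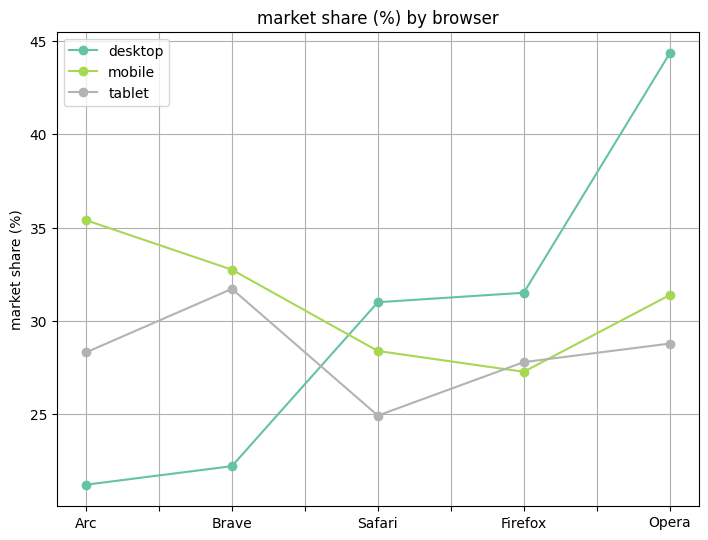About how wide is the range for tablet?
≈ 8

Max Brave ≈ 32, min Safari ≈ 24; range ≈ 8.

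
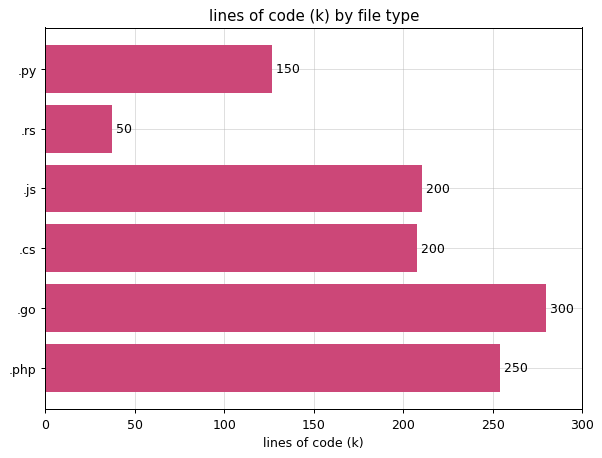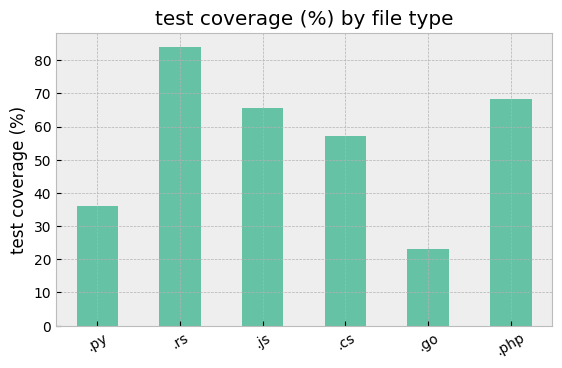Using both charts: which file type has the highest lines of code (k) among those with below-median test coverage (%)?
Chart 2 median test coverage (%) ≈ 60; below-median file types: .py, .cs, .go. Among those, .go has the highest lines of code (k) (≈ 300).

.go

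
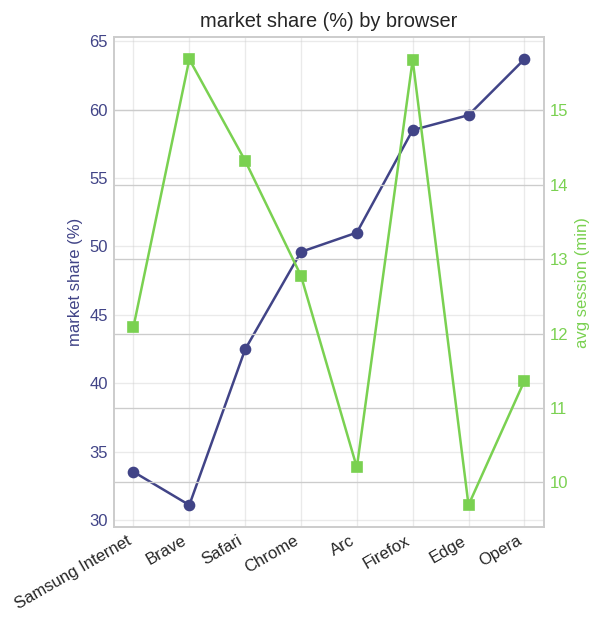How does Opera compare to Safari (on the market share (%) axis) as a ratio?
Opera ≈ 65, Safari ≈ 40; 65/40 ≈ 1.62.

≈ 1.62×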